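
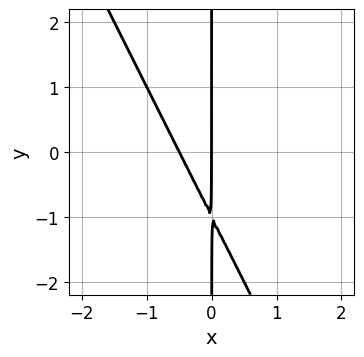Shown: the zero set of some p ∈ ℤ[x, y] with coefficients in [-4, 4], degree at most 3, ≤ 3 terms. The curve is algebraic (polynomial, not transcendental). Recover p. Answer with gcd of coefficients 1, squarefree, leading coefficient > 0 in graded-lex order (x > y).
(a) deg p = 2. A generic line meets the curve in up to 2 points.
(b) Checking where it meets the axes: it crosses the x-axis at the gridline x = 0; every point of the y-axis in the box is on the curve.
(c) Solving for integer coefficients yields p as stated.

2*x^2 + x*y + x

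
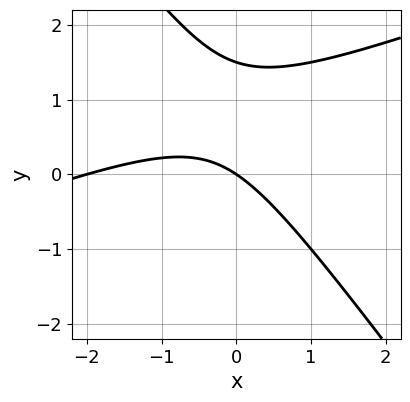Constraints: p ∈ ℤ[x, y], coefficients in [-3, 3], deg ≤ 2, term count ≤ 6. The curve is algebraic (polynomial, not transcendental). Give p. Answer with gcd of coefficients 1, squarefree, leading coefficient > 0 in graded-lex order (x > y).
x^2 - 2*x*y - 2*y^2 + 2*x + 3*y

First, degree: the shape is more complex than any degree-1 curve, so deg p = 2.
Next, reading off the gridlines: among the integer gridlines, it crosses the x-axis at x ∈ {-2, 0}; one y-axis crossing is at y = 0.
Finally, the integer polynomial consistent with all of this is the stated p.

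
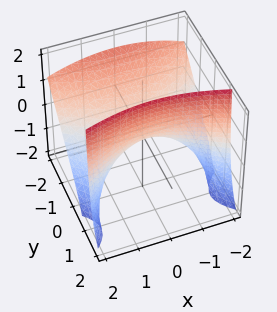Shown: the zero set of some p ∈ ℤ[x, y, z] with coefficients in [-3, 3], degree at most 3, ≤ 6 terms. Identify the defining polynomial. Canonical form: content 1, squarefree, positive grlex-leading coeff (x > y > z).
x^2 - 3*y^2 - 3*y*z + 3*z

deg p = 2.
From the axis intercepts and sections: it meets the y-axis at y = 0 (among the integer gridlines); one x-axis crossing is at x = 0; it meets the z-axis at z = 0 (among the integer gridlines).
Matching integer coefficients to the picture gives p.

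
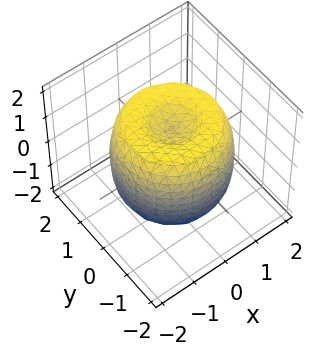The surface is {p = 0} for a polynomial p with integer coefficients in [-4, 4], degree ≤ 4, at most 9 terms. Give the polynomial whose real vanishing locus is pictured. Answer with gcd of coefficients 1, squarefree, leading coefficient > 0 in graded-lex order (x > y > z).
x^4 + 2*x^2*y^2 + y^4 - 2*x^2 - 2*y^2 + z^2 - 1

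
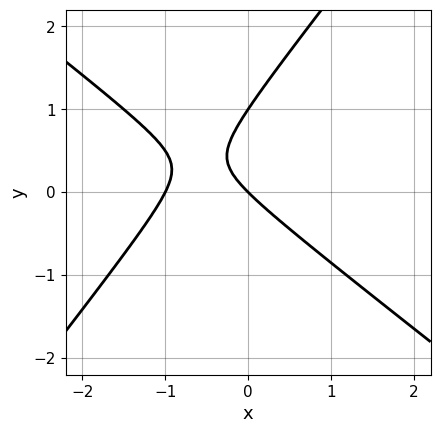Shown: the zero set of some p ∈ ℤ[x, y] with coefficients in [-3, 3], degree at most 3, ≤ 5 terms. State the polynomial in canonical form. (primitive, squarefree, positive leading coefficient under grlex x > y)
First, the degree is 2 — no degree-1 curve has this shape.
Next, reading off the gridlines: the y-axis gridline crossings are at y ∈ {0, 1}; the x-axis gridline crossings are at x ∈ {-1, 0}.
Finally, fitting integer coefficients to these (and the overall shape) gives p.

2*x^2 + x*y - 2*y^2 + 2*x + 2*y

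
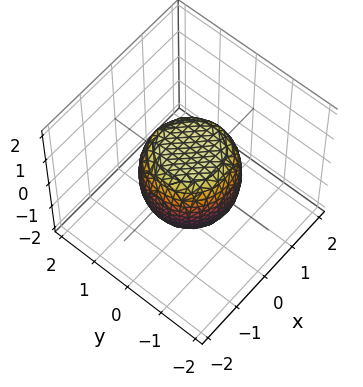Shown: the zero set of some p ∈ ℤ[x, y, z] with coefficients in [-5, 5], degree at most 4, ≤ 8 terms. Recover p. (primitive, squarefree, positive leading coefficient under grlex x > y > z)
2*x^4 + 4*x^2*y^2 + 2*y^4 - x^2 - y^2 + 2*z^2 - 2

1. The degree is 4 — the shape is more complex than any degree-3 surface.
2. Symmetry: the z-axis is an axis of rotation, so x and y enter only as x² + y².
3. From the axis intercepts and sections: among the integer gridlines, it crosses the z-axis at z ∈ {-1, 1}; a circular section at z = 0 has radius between 1 and 2.
4. Together with the visible shape, these determine p as stated.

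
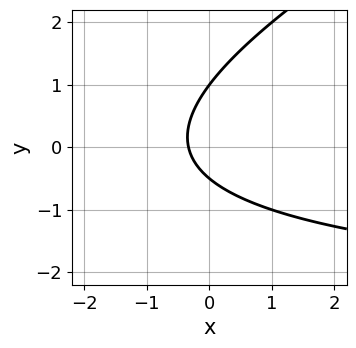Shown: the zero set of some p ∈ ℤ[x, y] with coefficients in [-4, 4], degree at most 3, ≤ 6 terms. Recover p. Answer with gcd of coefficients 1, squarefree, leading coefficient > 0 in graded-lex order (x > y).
x*y - 2*y^2 + 3*x + y + 1

deg p = 2. The shape is more complex than any degree-1 curve.
Checking where it meets the axes: it crosses the y-axis at the gridline y = 1.
Fitting integer coefficients to these (and the overall shape) gives p.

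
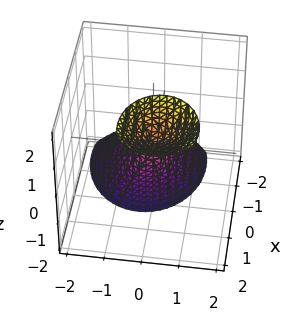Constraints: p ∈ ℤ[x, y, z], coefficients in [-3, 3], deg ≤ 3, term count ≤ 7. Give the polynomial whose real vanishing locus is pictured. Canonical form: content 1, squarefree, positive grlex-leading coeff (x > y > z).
2*x^2 - 3*x*z + 3*y^2 - y*z + z

There are 2 components. Treating them together as one polynomial.
deg p = 2. A generic line meets the surface in up to 2 points.
From the visible intercepts: it meets the z-axis at z = 0 (among the integer gridlines); one x-axis crossing is at x = 0; one y-axis crossing is at y = 0.
The integer polynomial consistent with all of this is the stated p.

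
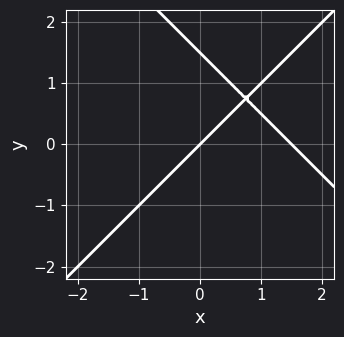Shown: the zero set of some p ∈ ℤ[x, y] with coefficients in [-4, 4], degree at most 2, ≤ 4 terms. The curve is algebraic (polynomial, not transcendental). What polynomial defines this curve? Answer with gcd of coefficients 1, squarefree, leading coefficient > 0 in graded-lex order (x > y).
1. Degree: no degree-1 curve has this shape, so deg p = 2.
2. From the visible intercepts: it meets the x-axis at x = 0 (among the integer gridlines); it meets the y-axis at y = 0 (among the integer gridlines).
3. Solving for integer coefficients yields p as stated.

2*x^2 - 2*y^2 - 3*x + 3*y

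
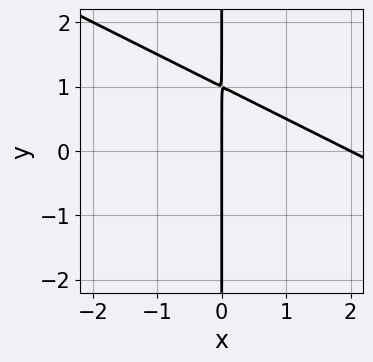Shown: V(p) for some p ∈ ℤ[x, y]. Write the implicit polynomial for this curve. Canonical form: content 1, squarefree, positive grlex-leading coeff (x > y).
First, deg p = 2.
Next, observable constraints: the x-axis gridline crossings are at x ∈ {0, 2}; the visible y-axis segment lies entirely on the curve.
Finally, together with the visible shape, these determine p as stated.

x^2 + 2*x*y - 2*x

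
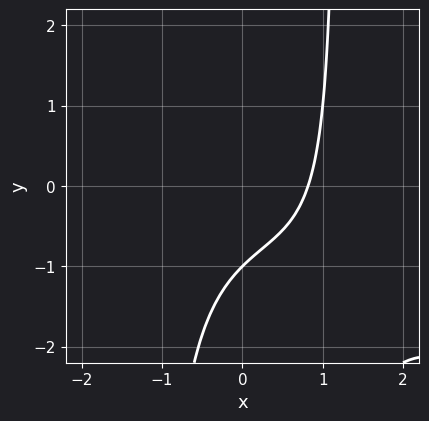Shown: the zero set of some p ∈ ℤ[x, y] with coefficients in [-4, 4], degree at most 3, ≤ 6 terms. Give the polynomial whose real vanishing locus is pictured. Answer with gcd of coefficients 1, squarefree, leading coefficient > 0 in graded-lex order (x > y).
Degree: no degree-2 curve has this shape, so deg p = 3.
From the visible intercepts: it meets the y-axis at y = -1 (among the integer gridlines).
Matching integer coefficients to the picture gives p.

x^3 + 2*x^2*y + 3*x - 3*y - 3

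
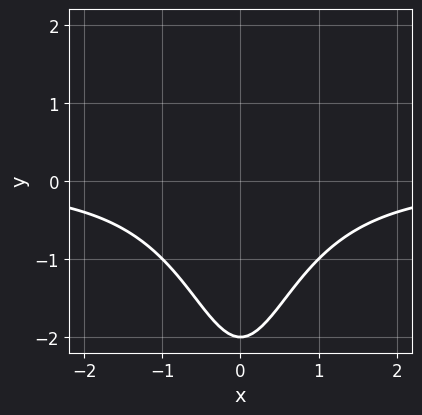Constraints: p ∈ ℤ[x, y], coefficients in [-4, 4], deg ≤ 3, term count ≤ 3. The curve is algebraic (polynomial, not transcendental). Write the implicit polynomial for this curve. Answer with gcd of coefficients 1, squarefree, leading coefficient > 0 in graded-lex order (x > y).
x^2*y + y + 2

First, deg p = 3.
Next, symmetries: the x ↦ −x reflection is a symmetry, so x appears only in even powers.
Then, observable constraints: one y-axis crossing is at y = -2; it misses every integer gridline on the x-axis.
Finally, solving for integer coefficients yields p as stated.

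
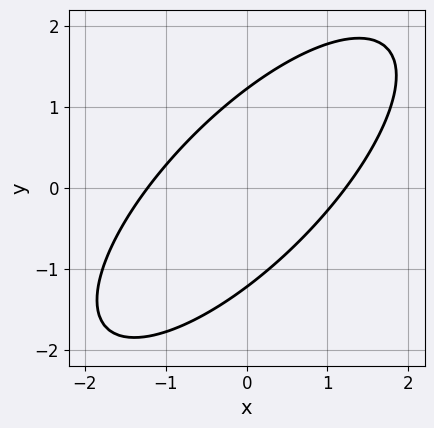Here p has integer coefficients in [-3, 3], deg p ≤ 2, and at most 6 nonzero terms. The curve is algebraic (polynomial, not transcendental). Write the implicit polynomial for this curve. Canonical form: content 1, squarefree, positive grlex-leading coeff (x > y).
First, the degree is 2 — the shape is more complex than any degree-1 curve.
Finally, matching integer coefficients to the picture gives p.

2*x^2 - 3*x*y + 2*y^2 - 3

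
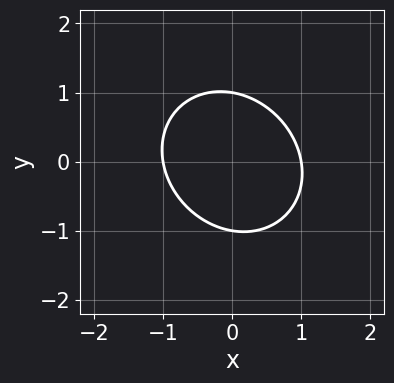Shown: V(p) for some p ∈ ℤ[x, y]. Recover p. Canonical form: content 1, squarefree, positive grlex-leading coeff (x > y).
First, degree: a generic line meets the curve in up to 2 points, so deg p = 2.
Next, checking where it meets the axes: the x-axis gridline crossings are at x ∈ {-1, 1}; the y-axis gridline crossings are at y ∈ {-1, 1}.
Finally, fitting integer coefficients to these (and the overall shape) gives p.

3*x^2 + x*y + 3*y^2 - 3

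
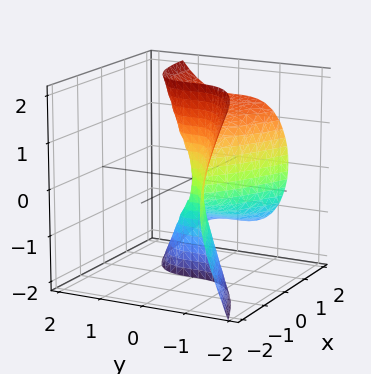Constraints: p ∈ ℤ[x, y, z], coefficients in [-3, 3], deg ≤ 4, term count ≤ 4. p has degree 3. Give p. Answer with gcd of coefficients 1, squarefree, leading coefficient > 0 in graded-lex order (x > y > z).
x*z^2 - 2*y^3 - x^2

Degree: a generic line meets the surface in up to 3 points, so deg p = 3.
Reading off the gridlines: the visible z-axis segment lies entirely on the surface; it meets the y-axis at y = 0 (among the integer gridlines); it crosses the x-axis at the gridline x = 0.
Fitting integer coefficients to these (and the overall shape) gives p.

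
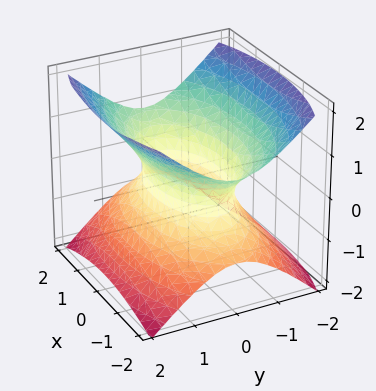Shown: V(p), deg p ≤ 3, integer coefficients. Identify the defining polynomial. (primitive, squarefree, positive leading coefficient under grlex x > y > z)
1. deg p = 2. An hourglass — one-sheet hyperboloid; a quadric.
2. Symmetries: it's symmetric under x → −x, forcing even powers of x; it's symmetric under y → −y, forcing even powers of y; mirror symmetry z ↦ −z ⇒ only even powers of z.
3. Against the integer gridlines: it misses every integer gridline on the z-axis.
4. Solving for integer coefficients yields p as stated.

x^2 + 3*y^2 - 3*z^2 - 2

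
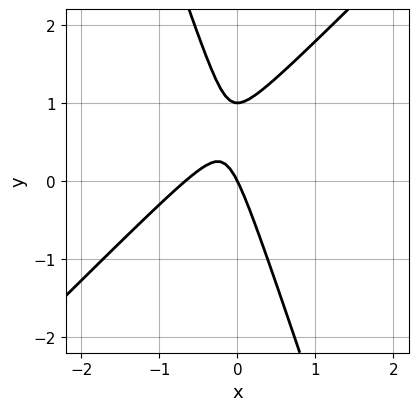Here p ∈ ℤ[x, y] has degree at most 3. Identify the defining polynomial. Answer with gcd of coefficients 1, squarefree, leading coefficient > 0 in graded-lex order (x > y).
First, the degree is 2 — no degree-1 curve has this shape.
Then, from the axis intercepts and sections: it crosses the x-axis at the gridline x = 0; among the integer gridlines, it crosses the y-axis at y ∈ {0, 1}.
Finally, solving for integer coefficients yields p as stated.

3*x^2 - 2*x*y - y^2 + 2*x + y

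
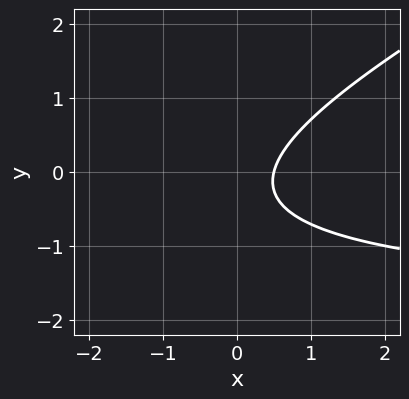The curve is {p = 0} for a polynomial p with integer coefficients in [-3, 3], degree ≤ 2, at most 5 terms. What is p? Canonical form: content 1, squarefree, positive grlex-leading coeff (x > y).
First, degree: the shape is more complex than any degree-1 curve, so deg p = 2.
Next, checking where it meets the axes: the curve avoids every integer y-axis point in the box.
Finally, solving for integer coefficients yields p as stated.

x*y - 2*y^2 + 2*x - y - 1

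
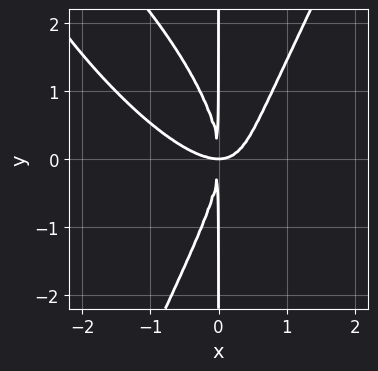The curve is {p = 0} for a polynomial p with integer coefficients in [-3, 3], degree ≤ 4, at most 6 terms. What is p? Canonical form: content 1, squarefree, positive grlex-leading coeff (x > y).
3*x^4 + 3*x^3*y - x*y^3 - 3*x^2*y

First, degree: no degree-3 curve has this shape, so deg p = 4.
Next, reading off the gridlines: every point of the y-axis in the box is on the curve.
Finally, putting this together gives p.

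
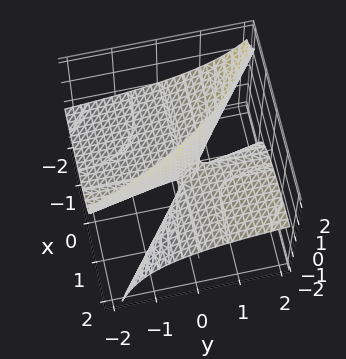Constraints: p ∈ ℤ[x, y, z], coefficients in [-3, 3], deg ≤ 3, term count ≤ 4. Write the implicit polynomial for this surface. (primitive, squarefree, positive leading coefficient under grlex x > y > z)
x*y - 3*x*z - 2*y*z + z

(a) Degree: the shape is more complex than any degree-1 surface, so deg p = 2.
(b) Checking where it meets the axes: one z-axis crossing is at z = 0; the visible y-axis segment lies entirely on the surface; every point of the x-axis in the box is on the surface.
(c) The integer polynomial consistent with all of this is the stated p.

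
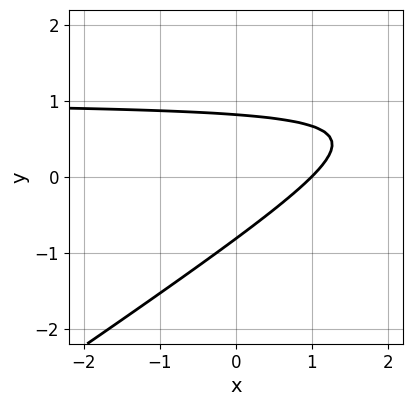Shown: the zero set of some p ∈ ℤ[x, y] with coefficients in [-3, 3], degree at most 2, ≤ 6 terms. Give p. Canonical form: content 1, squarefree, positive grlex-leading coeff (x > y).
2*x*y - 3*y^2 - 2*x + 2

(a) deg p = 2. The shape is more complex than any degree-1 curve.
(b) Checking where it meets the axes: it crosses the x-axis at the gridline x = 1.
(c) Matching integer coefficients to the picture gives p.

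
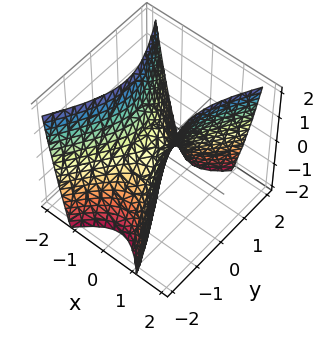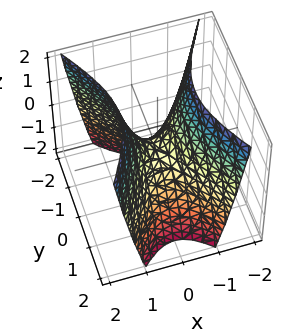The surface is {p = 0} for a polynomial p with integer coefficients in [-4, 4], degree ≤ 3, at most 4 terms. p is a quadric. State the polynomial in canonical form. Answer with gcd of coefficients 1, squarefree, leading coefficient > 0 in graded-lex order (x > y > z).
deg p = 2. A saddle surface; a quadric.
Symmetries: mirror symmetry x ↦ −x ⇒ only even powers of x; it's symmetric under y → −y, forcing even powers of y.
Reading off the gridlines: it crosses the x-axis at the gridline x = 0; it meets the y-axis at y = 0 (among the integer gridlines); it crosses the z-axis at the gridline z = 0.
Fitting integer coefficients to these (and the overall shape) gives p.

2*x^2 - y^2 - z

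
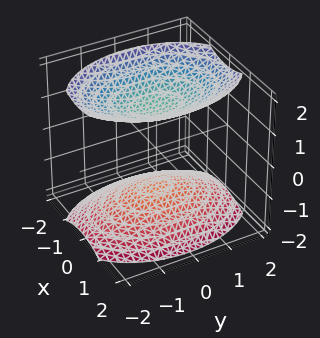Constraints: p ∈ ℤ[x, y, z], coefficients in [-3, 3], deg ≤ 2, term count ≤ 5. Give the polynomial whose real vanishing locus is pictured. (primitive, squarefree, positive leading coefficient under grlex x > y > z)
The picture has 2 separate pieces. They look like related sheets of one shape, so recover p as a whole.
deg p = 2. Two separate bowl-shaped sheets opening away from each other; a quadric.
Symmetries: it's symmetric under x → −x, forcing even powers of x; it's symmetric under z → −z, forcing even powers of z; it's symmetric under y → −y, forcing even powers of y.
Observable constraints: no x-intercept at any integer in the box; it misses every integer gridline on the y-axis.
Assembling these constraints gives the stated polynomial.

2*x^2 + y^2 - 2*z^2 + 3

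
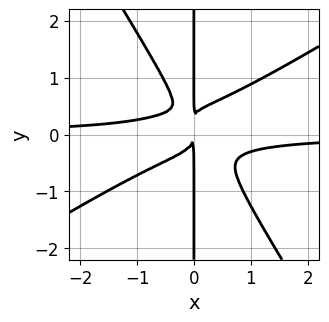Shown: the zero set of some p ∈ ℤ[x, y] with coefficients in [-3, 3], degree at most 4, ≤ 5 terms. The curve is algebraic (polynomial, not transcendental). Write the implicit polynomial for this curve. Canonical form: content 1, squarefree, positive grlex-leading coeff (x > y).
Degree: no degree-3 curve has this shape, so deg p = 4.
Observable constraints: the visible y-axis segment lies entirely on the curve.
Putting this together gives p.

3*x^3*y - 3*x^2*y^2 - 3*x*y^3 + x*y^2 + x^2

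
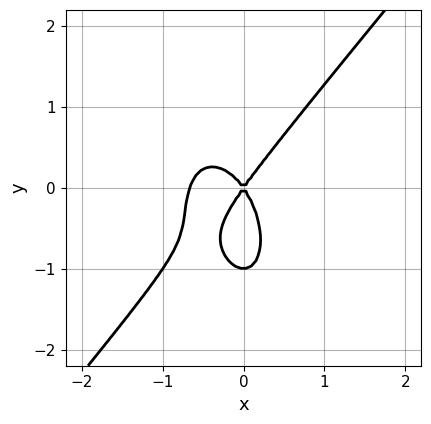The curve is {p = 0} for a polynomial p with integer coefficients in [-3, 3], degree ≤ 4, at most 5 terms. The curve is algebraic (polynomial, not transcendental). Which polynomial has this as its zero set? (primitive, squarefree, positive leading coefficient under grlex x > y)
3*x^3 - x^2*y - y^3 + 2*x^2 - y^2

1. deg p = 3. A generic line meets the curve in up to 3 points.
2. From the axis intercepts and sections: one x-axis crossing is at x = 0; the y-axis gridline crossings are at y ∈ {-1, 0}.
3. These observations pin down the coefficients.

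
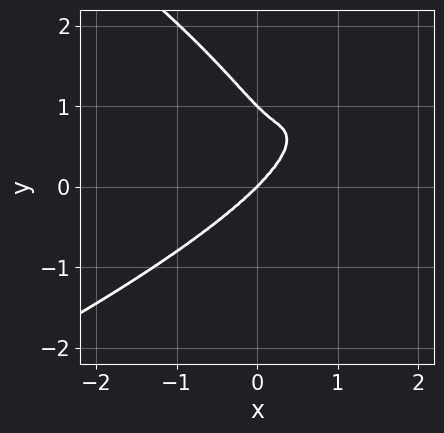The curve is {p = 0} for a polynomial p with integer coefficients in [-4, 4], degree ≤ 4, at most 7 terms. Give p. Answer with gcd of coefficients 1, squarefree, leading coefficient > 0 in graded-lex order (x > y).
2*y^4 + 3*x^3 - 3*x^2*y + 2*x*y^2 - 2*y^3

The degree is 4 — a generic line meets the curve in up to 4 points.
Observable constraints: among the integer gridlines, it crosses the y-axis at y ∈ {0, 1}; it meets the x-axis at x = 0 (among the integer gridlines).
Solving for integer coefficients yields p as stated.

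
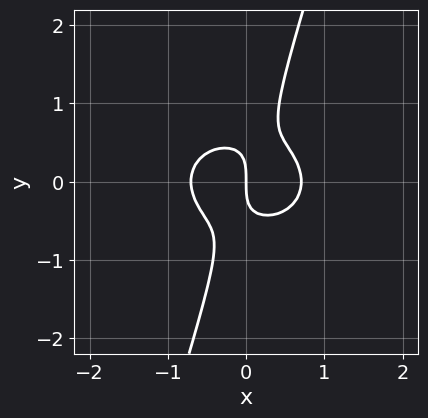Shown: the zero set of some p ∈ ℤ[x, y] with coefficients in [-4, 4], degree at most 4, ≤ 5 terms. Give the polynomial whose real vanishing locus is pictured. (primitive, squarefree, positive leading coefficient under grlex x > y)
(a) Degree: a generic line meets the curve in up to 3 points, so deg p = 3.
(b) Against the integer gridlines: one y-axis crossing is at y = 0; it meets the x-axis at x = 0 (among the integer gridlines).
(c) Together with the visible shape, these determine p as stated.

2*x^3 + 3*x*y^2 - y^3 - x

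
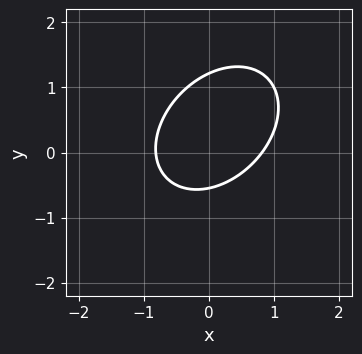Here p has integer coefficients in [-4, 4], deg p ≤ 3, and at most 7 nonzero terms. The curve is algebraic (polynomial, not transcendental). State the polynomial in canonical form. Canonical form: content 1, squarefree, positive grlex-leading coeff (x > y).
First, degree: a generic line meets the curve in up to 2 points, so deg p = 2.
Finally, matching integer coefficients to the picture gives p.

3*x^2 - 2*x*y + 3*y^2 - 2*y - 2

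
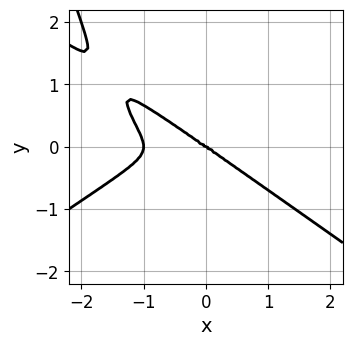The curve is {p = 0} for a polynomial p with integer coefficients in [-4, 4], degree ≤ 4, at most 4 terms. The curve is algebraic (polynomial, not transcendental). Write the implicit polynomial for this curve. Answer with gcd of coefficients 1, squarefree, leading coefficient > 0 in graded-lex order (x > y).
First, deg p = 4. No degree-3 curve has this shape.
Next, from the visible intercepts: it meets the y-axis at y = 0 (among the integer gridlines); among the integer gridlines, it crosses the x-axis at x ∈ {-1, 0}.
Finally, matching integer coefficients to the picture gives p.

x^4 - 2*x^2*y^2 + x^3 + 3*y^3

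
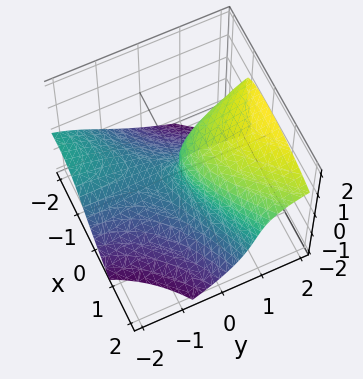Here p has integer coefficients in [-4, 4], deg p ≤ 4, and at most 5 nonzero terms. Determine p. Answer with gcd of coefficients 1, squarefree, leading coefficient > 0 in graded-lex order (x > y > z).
(a) deg p = 3. No degree-2 surface has this shape.
(b) From the visible intercepts: it crosses the z-axis at the gridline z = 0; one x-axis crossing is at x = 0.
(c) Fitting integer coefficients to these (and the overall shape) gives p.

2*x*y*z + 2*z^3 + 2*x^2 - 3*x*y - 3*y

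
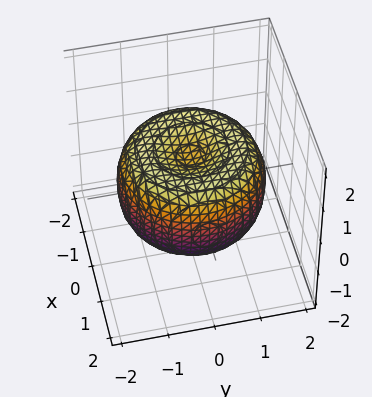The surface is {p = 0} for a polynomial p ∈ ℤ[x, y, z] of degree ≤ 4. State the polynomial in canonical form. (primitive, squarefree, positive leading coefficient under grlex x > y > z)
x^4 + 2*x^2*y^2 + y^4 - 2*x^2 - 2*y^2 + 2*z^2 - 1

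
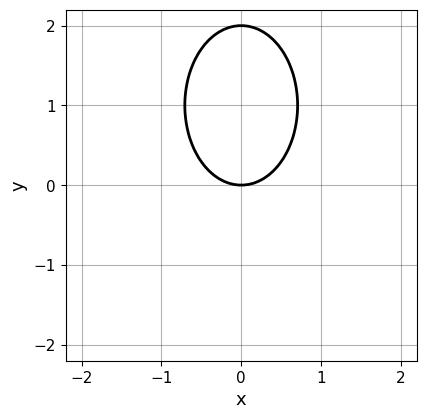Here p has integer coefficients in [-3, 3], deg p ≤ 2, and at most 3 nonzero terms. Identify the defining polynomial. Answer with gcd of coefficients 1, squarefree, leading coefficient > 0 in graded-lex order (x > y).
deg p = 2. The shape is more complex than any degree-1 curve.
Symmetries: mirror symmetry x ↦ −x ⇒ only even powers of x.
Observable constraints: one x-axis crossing is at x = 0; the y-axis gridline crossings are at y ∈ {0, 2}.
Assembling these constraints gives the stated polynomial.

2*x^2 + y^2 - 2*y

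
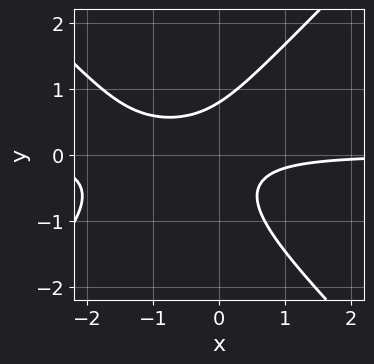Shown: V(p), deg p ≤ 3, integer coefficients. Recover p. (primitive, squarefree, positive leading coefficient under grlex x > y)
First, deg p = 3.
Then, reading off the gridlines: it misses every integer gridline on the x-axis.
Finally, assembling these constraints gives the stated polynomial.

2*x^2*y - 2*y^3 + 3*x*y + 1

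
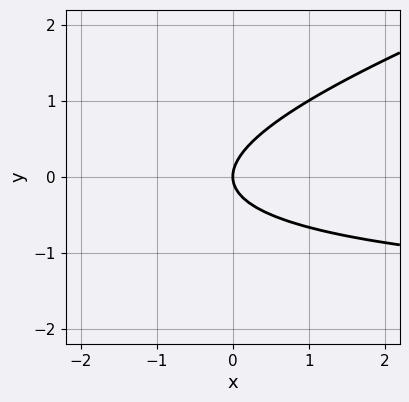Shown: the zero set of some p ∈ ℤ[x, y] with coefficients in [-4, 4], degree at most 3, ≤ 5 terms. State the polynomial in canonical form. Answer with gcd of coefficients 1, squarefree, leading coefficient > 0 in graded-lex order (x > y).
Degree: a generic line meets the curve in up to 2 points, so deg p = 2.
From the axis intercepts and sections: it meets the x-axis at x = 0 (among the integer gridlines); it crosses the y-axis at the gridline y = 0.
Assembling these constraints gives the stated polynomial.

x*y - 3*y^2 + 2*x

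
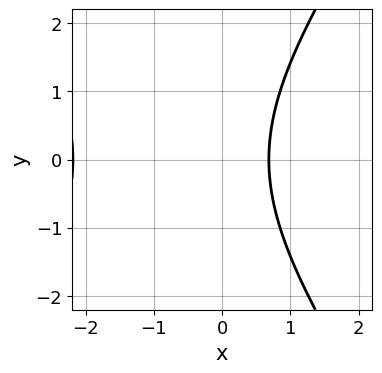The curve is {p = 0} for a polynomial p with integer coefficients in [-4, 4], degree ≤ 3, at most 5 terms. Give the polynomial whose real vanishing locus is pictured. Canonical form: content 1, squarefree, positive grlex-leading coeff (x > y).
First, deg p = 2. A generic line meets the curve in up to 2 points.
Next, symmetries: mirror symmetry y ↦ −y ⇒ only even powers of y.
Then, against the integer gridlines: it misses every integer gridline on the y-axis.
Finally, the integer polynomial consistent with all of this is the stated p.

2*x^2 - y^2 + 3*x - 3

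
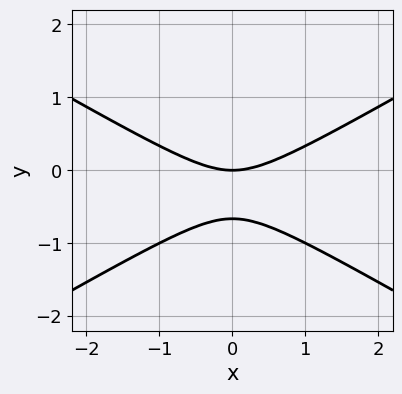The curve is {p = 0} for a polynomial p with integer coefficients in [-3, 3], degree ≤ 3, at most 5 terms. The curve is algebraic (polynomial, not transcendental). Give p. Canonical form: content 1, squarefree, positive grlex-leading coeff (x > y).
x^2 - 3*y^2 - 2*y

First, deg p = 2. No degree-1 curve has this shape.
Next, symmetries: the x ↦ −x reflection is a symmetry, so x appears only in even powers.
Then, against the integer gridlines: it meets the y-axis at y = 0 (among the integer gridlines); it meets the x-axis at x = 0 (among the integer gridlines).
Finally, the integer polynomial consistent with all of this is the stated p.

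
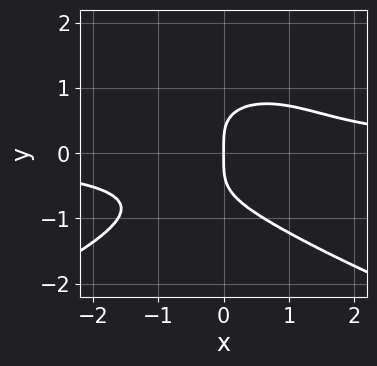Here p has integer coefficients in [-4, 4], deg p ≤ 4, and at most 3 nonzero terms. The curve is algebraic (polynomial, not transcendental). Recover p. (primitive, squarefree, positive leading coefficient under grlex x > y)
y^4 + x^2*y - x

First, the degree is 4 — a generic line meets the curve in up to 4 points.
Next, checking where it meets the axes: it crosses the x-axis at the gridline x = 0; one y-axis crossing is at y = 0.
Finally, putting this together gives p.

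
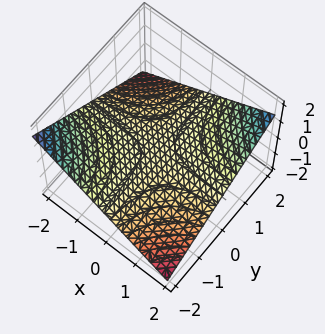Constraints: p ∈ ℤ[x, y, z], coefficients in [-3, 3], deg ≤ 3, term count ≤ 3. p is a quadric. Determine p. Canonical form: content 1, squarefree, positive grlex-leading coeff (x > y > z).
First, the degree is 2 — a hyperbolic paraboloid; a quadric.
Then, reading off the gridlines: every point of the y-axis in the box is on the surface; it meets the z-axis at z = 0 (among the integer gridlines).
Finally, putting this together gives p. Check: (2, 0, 0) on the x-axis lies on the surface, and p(2, 0, 0) = 0. ✓

x*y - 3*z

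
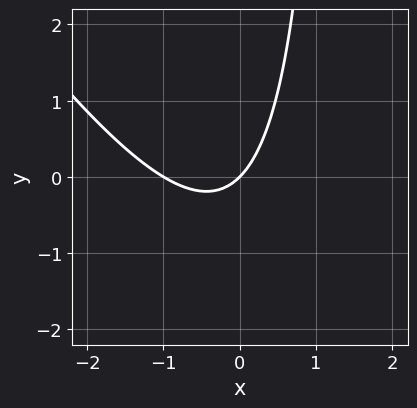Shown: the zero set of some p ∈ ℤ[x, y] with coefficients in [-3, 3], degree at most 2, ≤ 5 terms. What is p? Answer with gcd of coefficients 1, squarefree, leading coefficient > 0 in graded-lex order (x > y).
Degree: no degree-1 curve has this shape, so deg p = 2.
From the axis intercepts and sections: the x-axis gridline crossings are at x ∈ {-1, 0}; it meets the y-axis at y = 0 (among the integer gridlines).
Solving for integer coefficients yields p as stated.

3*x^2 + 2*x*y + 3*x - 3*y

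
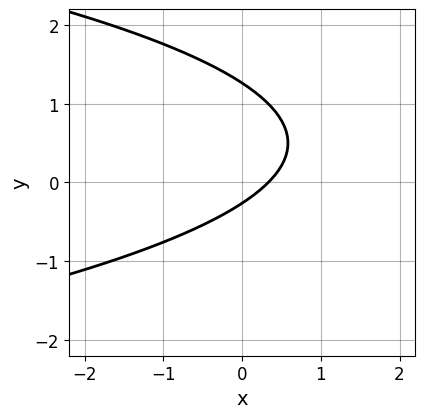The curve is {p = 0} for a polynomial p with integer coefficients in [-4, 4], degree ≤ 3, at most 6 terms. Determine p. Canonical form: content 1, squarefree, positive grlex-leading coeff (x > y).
First, deg p = 2. The shape is more complex than any degree-1 curve.
Finally, matching integer coefficients to the picture gives p.

3*y^2 + 3*x - 3*y - 1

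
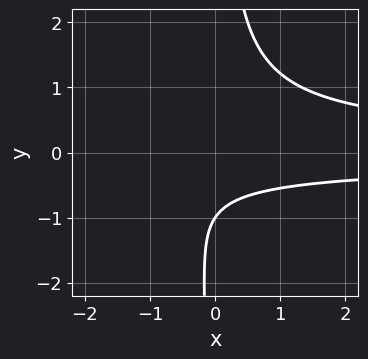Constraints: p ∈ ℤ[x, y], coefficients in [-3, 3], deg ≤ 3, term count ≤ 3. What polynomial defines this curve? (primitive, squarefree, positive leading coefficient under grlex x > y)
3*x*y^2 - 2*y - 2

First, deg p = 3. No degree-2 curve has this shape.
Next, observable constraints: it misses every integer gridline on the x-axis; it crosses the y-axis at the gridline y = -1.
Finally, matching integer coefficients to the picture gives p.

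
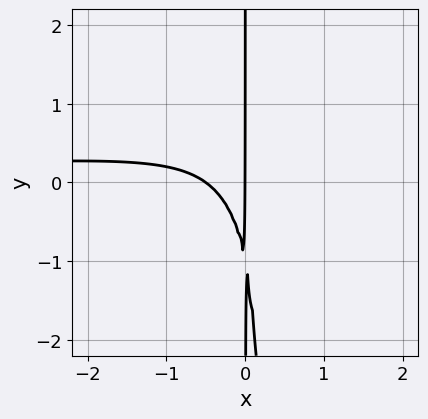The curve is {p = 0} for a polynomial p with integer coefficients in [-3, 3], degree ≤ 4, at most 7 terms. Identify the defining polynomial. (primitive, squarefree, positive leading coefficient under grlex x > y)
1. deg p = 4.
2. Against the integer gridlines: the visible y-axis segment lies entirely on the curve; it crosses the x-axis at the gridline x = 0.
3. Solving for integer coefficients yields p as stated.

x^3*y - 3*x^2*y + 2*x^2 + x*y + x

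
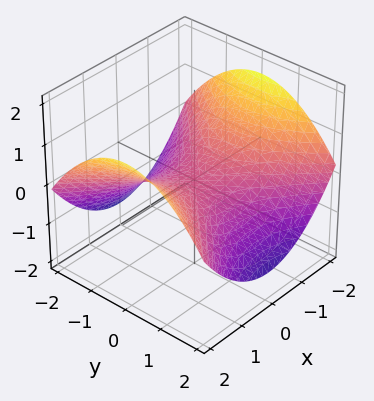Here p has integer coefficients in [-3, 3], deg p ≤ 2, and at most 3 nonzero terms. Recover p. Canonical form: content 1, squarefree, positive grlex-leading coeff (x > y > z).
Degree: a hyperbolic paraboloid; a quadric, so deg p = 2.
Symmetries: the x ↦ −x reflection is a symmetry, so x appears only in even powers; mirror symmetry y ↦ −y ⇒ only even powers of y.
Against the integer gridlines: it crosses the x-axis at the gridline x = 0; it meets the z-axis at z = 0 (among the integer gridlines).
Putting this together gives p.

x^2 - y^2 - 3*z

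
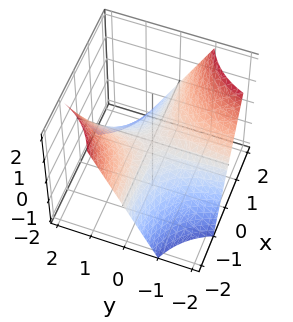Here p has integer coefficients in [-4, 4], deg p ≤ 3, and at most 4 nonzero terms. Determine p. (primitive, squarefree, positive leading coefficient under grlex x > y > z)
x*y + z

deg p = 2. A saddle surface; a quadric.
From the visible intercepts: it crosses the z-axis at the gridline z = 0; every point of the x-axis in the box is on the surface; the visible y-axis segment lies entirely on the surface.
Fitting integer coefficients to these (and the overall shape) gives p.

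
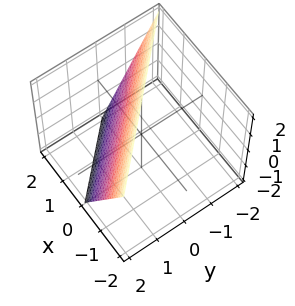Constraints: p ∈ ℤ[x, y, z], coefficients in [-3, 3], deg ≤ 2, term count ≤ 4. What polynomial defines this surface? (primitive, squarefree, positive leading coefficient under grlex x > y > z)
(a) Degree: the surface is flat (a plane), so deg p = 1.
(b) Reading off the gridlines: it crosses the z-axis at the gridline z = 2; one x-axis crossing is at x = 1; it crosses the y-axis at the gridline y = 1.
(c) Putting this together gives p.

2*x + 2*y + z - 2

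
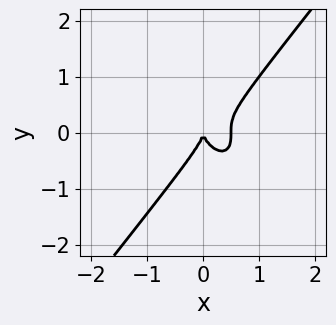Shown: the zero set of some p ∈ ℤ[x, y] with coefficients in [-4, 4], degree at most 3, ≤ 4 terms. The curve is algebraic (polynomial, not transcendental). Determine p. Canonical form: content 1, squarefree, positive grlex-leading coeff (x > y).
1. deg p = 3. The shape is more complex than any degree-2 curve.
2. Observable constraints: it crosses the x-axis at the gridline x = 0; it meets the y-axis at y = 0 (among the integer gridlines).
3. Solving for integer coefficients yields p as stated.

2*x^3 - y^3 - x^2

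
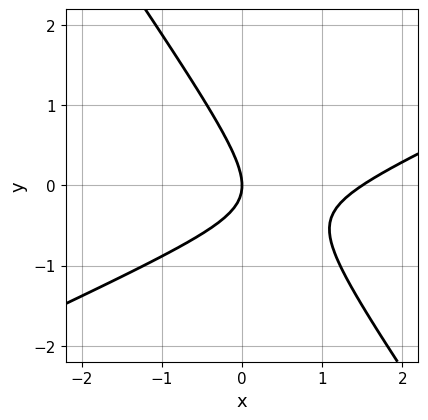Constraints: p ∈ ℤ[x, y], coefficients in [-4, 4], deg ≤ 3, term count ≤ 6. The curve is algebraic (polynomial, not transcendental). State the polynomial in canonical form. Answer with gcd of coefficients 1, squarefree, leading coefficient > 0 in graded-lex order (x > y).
(a) deg p = 2.
(b) Reading off the gridlines: it meets the x-axis at x = 0 (among the integer gridlines); one y-axis crossing is at y = 0.
(c) The integer polynomial consistent with all of this is the stated p.

2*x^2 - 3*x*y - 3*y^2 - 3*x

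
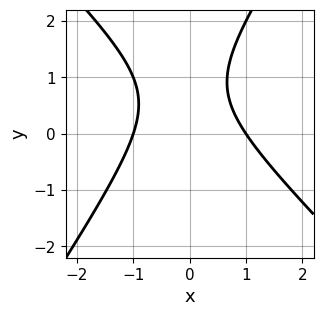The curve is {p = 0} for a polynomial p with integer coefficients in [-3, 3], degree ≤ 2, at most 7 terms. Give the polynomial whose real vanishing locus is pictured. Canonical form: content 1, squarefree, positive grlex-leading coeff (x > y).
3*x^2 + x*y - 2*y^2 + 3*y - 3

1. deg p = 2. The shape is more complex than any degree-1 curve.
2. Reading off the gridlines: no y-intercept at any integer in the box; the x-axis gridline crossings are at x ∈ {-1, 1}.
3. Solving for integer coefficients yields p as stated.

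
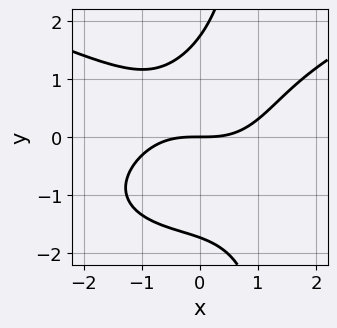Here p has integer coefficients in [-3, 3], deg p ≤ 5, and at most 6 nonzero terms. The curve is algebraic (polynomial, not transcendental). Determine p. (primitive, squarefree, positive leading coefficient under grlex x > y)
x*y^3 - x^3 + x*y^2 - y^3 + 3*y

First, the degree is 4 — the shape is more complex than any degree-3 curve.
Next, observable constraints: it meets the y-axis at y = 0 (among the integer gridlines); it meets the x-axis at x = 0 (among the integer gridlines).
Finally, matching integer coefficients to the picture gives p.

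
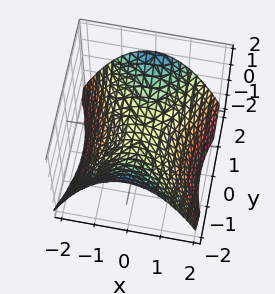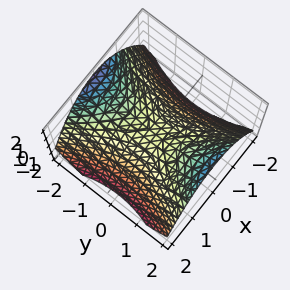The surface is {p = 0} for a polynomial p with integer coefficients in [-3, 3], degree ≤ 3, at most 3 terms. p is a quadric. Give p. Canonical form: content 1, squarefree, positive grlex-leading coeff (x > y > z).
2*x^2 - y^2 + 3*z

1. deg p = 2. A saddle surface; a quadric.
2. Symmetries: mirror symmetry y ↦ −y ⇒ only even powers of y; it's symmetric under x → −x, forcing even powers of x.
3. Observable constraints: one z-axis crossing is at z = 0; it crosses the x-axis at the gridline x = 0; it meets the y-axis at y = 0 (among the integer gridlines).
4. The integer polynomial consistent with all of this is the stated p.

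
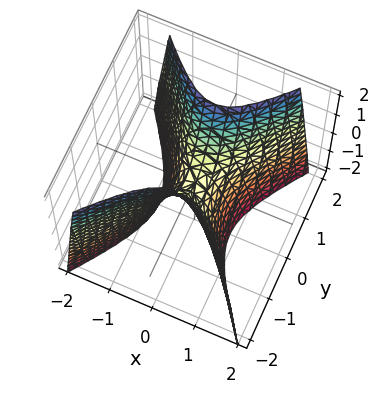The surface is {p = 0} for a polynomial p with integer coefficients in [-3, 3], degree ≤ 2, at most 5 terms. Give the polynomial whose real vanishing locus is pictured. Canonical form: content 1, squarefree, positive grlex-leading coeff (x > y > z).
(a) deg p = 2.
(b) Symmetries: the x ↦ −x reflection is a symmetry, so x appears only in even powers; it's symmetric under y → −y, forcing even powers of y.
(c) Checking where it meets the axes: one x-axis crossing is at x = 0; it meets the y-axis at y = 0 (among the integer gridlines); one z-axis crossing is at z = 0.
(d) Matching integer coefficients to the picture gives p.

3*x^2 - 2*y^2 + z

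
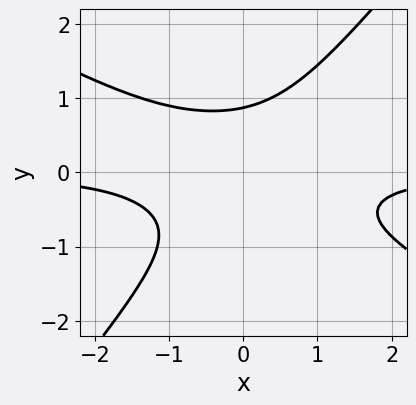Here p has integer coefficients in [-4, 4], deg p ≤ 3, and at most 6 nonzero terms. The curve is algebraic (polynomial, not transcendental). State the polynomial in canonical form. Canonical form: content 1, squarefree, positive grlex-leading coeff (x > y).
(a) Degree: no degree-2 curve has this shape, so deg p = 3.
(b) Reading off the gridlines: it misses every integer gridline on the x-axis.
(c) Solving for integer coefficients yields p as stated.

2*x^2*y + 2*x*y^2 - 3*y^3 + 2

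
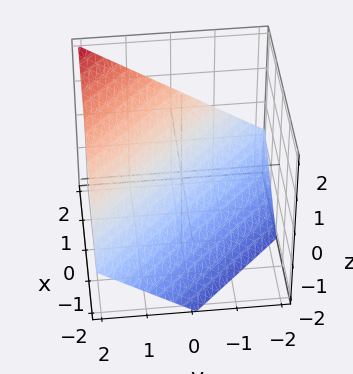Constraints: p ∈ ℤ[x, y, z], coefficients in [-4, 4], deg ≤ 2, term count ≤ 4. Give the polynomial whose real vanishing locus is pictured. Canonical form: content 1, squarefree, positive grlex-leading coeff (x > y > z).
Degree: every cross-section is a straight line — this is a plane, so deg p = 1.
Checking where it meets the axes: it meets the x-axis at x = 1 (among the integer gridlines); it crosses the y-axis at the gridline y = 1.
Putting this together gives p.

2*x + 2*y - 3*z - 2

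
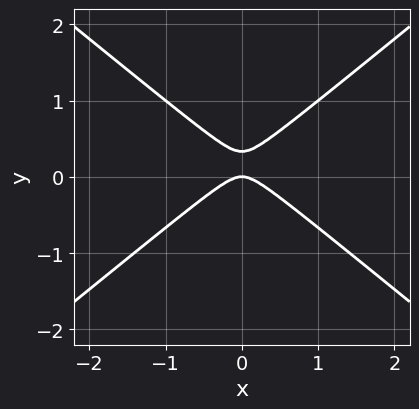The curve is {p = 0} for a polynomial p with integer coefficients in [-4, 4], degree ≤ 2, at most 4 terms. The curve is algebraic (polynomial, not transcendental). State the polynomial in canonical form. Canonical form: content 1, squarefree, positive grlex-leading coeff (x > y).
2*x^2 - 3*y^2 + y

(a) Degree: no degree-1 curve has this shape, so deg p = 2.
(b) Symmetries: mirror symmetry x ↦ −x ⇒ only even powers of x.
(c) From the axis intercepts and sections: one y-axis crossing is at y = 0; one x-axis crossing is at x = 0.
(d) The integer polynomial consistent with all of this is the stated p.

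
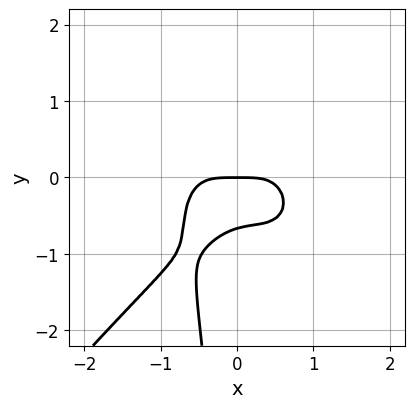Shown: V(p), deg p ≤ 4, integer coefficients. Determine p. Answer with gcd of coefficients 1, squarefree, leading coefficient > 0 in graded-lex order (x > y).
(a) deg p = 4. A generic line meets the curve in up to 4 points.
(b) Observable constraints: it meets the y-axis at y = 0 (among the integer gridlines); it meets the x-axis at x = 0 (among the integer gridlines).
(c) Fitting integer coefficients to these (and the overall shape) gives p.

3*x^4 - 2*x*y^3 + x^2*y + 3*y^2 + 2*y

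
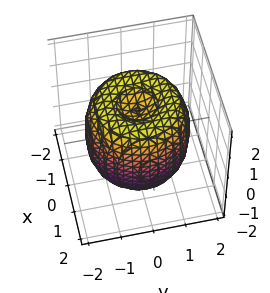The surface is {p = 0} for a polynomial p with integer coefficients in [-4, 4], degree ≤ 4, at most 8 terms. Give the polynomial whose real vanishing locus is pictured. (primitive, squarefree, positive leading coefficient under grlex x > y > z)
deg p = 4. The shape is more complex than any degree-3 surface.
Symmetries: rotational symmetry about the z-axis ⇒ p depends on x, y only through x² + y².
Against the integer gridlines: a circular section at z = -1 has radius between 1 and 2; among the integer gridlines, it crosses the z-axis at z ∈ {-1, 1}.
Assembling these constraints gives the stated polynomial.

x^4 + 2*x^2*y^2 + y^4 - 2*x^2 - 2*y^2 + z^2 - 1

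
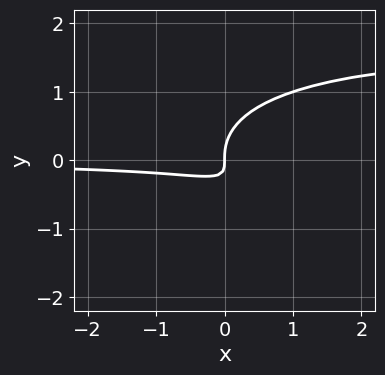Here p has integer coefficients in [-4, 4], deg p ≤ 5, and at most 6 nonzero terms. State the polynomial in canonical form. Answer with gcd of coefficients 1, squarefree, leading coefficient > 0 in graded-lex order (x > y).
The degree is 4 — the shape is more complex than any degree-3 curve.
From the visible intercepts: one y-axis crossing is at y = 0; one x-axis crossing is at x = 0.
Fitting integer coefficients to these (and the overall shape) gives p.

x^2*y^2 - 2*x^2*y - 3*y^3 + 3*x*y + x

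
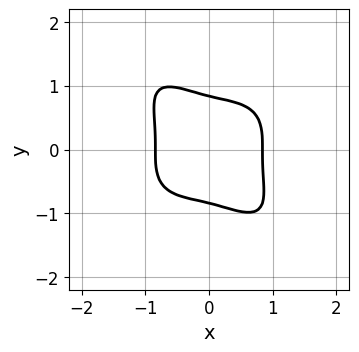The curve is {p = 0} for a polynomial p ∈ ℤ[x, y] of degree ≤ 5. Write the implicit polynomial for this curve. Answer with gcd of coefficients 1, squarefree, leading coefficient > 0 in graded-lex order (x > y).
2*x^4 + 2*x*y^3 + 2*y^4 - 1

deg p = 4. No degree-3 curve has this shape.
Solving for integer coefficients yields p as stated.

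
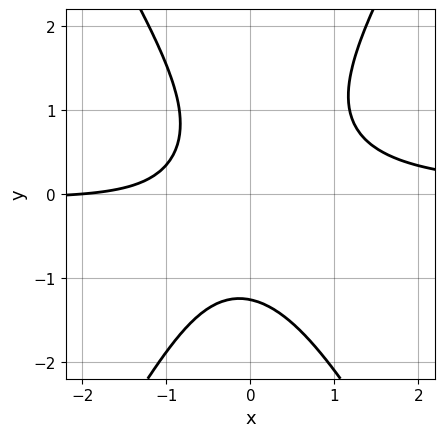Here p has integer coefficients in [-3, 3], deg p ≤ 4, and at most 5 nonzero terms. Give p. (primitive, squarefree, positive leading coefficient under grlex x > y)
3*x^2*y - y^3 - x - 2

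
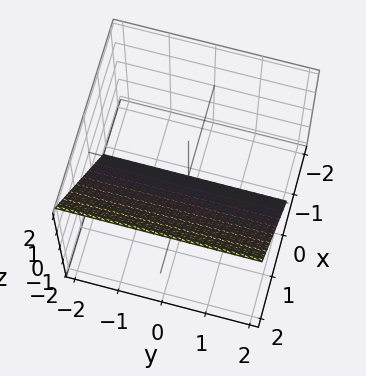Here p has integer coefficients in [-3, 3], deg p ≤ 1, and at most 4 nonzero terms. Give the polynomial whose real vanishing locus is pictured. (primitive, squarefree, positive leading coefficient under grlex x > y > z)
First, degree: every cross-section is a straight line — this is a plane, so deg p = 1.
Then, reading off the gridlines: the surface avoids every integer y-axis point in the box; it meets the z-axis at z = -1 (among the integer gridlines).
Finally, assembling these constraints gives the stated polynomial.

3*x - 2*z - 2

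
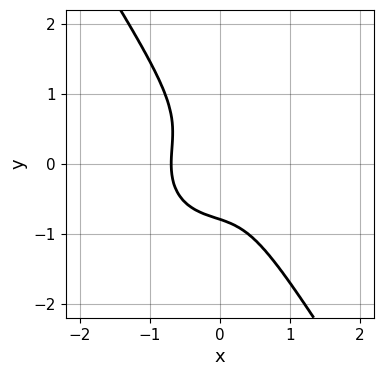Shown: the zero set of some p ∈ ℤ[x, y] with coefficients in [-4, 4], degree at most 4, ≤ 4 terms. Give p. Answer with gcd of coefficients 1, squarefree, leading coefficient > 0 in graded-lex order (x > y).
(a) deg p = 3. No degree-2 curve has this shape.
(b) Putting this together gives p.

3*x^3 + 2*x*y^2 + 2*y^3 + 1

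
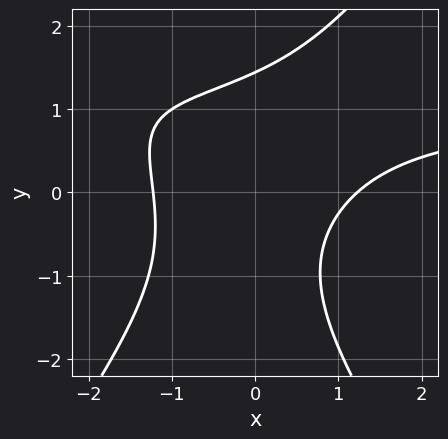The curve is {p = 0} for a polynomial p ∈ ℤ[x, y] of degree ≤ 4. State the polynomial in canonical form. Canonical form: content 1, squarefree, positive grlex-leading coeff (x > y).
2*x^2*y - y^3 - 2*x^2 + 2*x*y + 3

1. deg p = 3. The shape is more complex than any degree-2 curve.
2. Putting this together gives p.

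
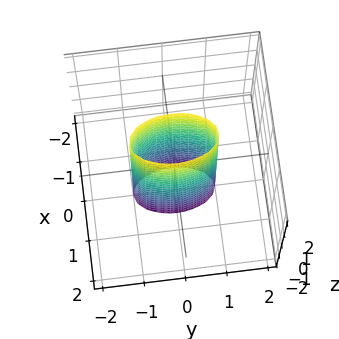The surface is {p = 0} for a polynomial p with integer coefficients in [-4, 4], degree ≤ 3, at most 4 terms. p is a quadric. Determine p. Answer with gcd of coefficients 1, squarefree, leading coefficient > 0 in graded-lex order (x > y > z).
3*x^2 + y^2 - 1

First, deg p = 2. A cylinder; a quadric.
Then, symmetries: mirror symmetry x ↦ −x ⇒ only even powers of x; the z ↦ −z reflection is a symmetry, so z appears only in even powers; mirror symmetry y ↦ −y ⇒ only even powers of y.
Then, reading off the gridlines: no z-intercept at any integer in the box; among the integer gridlines, it crosses the y-axis at y ∈ {-1, 1}.
Finally, solving for integer coefficients yields p as stated.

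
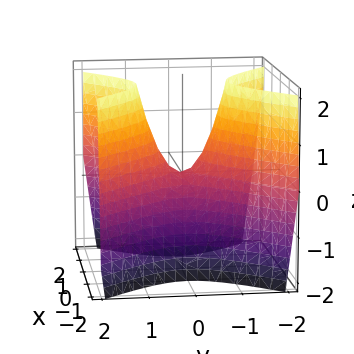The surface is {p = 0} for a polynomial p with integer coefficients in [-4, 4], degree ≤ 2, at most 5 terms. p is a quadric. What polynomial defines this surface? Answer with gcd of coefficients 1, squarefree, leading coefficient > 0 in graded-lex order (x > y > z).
2*x^2 - 2*y^2 + z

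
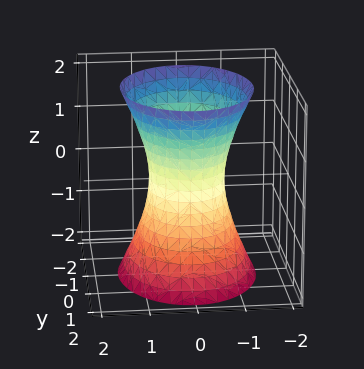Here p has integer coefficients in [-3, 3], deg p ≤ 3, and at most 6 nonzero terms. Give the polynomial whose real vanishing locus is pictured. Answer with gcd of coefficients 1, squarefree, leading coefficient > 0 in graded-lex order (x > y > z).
3*x^2 + 2*y^2 - z^2 - 2

First, deg p = 2. One connected sheet with a waist; a quadric.
Next, symmetries: it's symmetric under z → −z, forcing even powers of z; mirror symmetry y ↦ −y ⇒ only even powers of y; mirror symmetry x ↦ −x ⇒ only even powers of x.
Next, from the visible intercepts: among the integer gridlines, it crosses the y-axis at y ∈ {-1, 1}; no z-intercept at any integer in the box.
Finally, matching integer coefficients to the picture gives p.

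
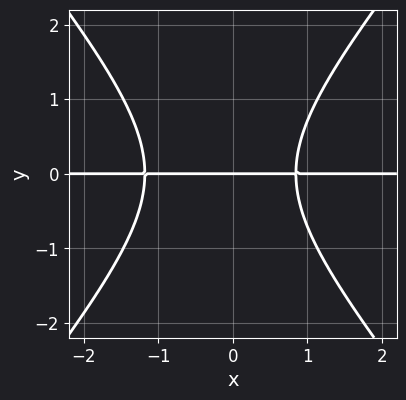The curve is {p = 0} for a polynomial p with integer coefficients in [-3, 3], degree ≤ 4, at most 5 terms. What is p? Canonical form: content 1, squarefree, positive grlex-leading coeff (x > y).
(a) deg p = 3.
(b) Reading off the gridlines: it crosses the y-axis at the gridline y = 0; the visible x-axis segment lies entirely on the curve.
(c) These observations pin down the coefficients.

3*x^2*y - 2*y^3 + x*y - 3*y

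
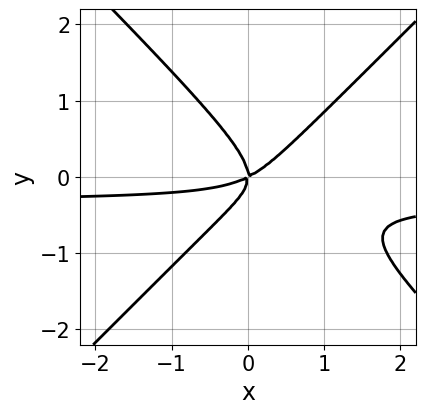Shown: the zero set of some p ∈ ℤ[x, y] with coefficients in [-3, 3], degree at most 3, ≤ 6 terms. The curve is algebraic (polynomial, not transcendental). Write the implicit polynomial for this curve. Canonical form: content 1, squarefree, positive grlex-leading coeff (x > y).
3*x^2*y - 3*y^3 + x^2 - 2*x*y

(a) Degree: the shape is more complex than any degree-2 curve, so deg p = 3.
(b) Checking where it meets the axes: it meets the x-axis at x = 0 (among the integer gridlines); it crosses the y-axis at the gridline y = 0.
(c) Solving for integer coefficients yields p as stated.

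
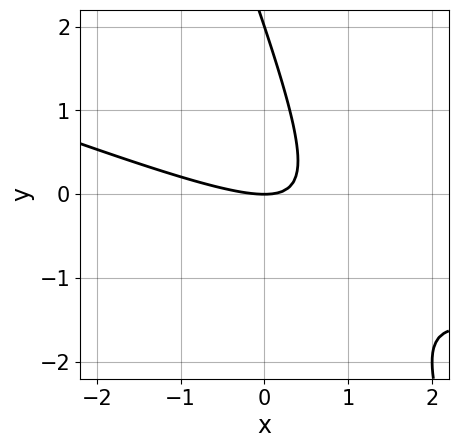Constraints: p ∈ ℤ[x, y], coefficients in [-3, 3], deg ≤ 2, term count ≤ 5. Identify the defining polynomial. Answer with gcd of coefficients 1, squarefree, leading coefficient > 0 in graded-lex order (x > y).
x^2 + 3*x*y + y^2 - 2*y

Degree: the shape is more complex than any degree-1 curve, so deg p = 2.
Against the integer gridlines: the y-axis gridline crossings are at y ∈ {0, 2}; it crosses the x-axis at the gridline x = 0.
These observations pin down the coefficients.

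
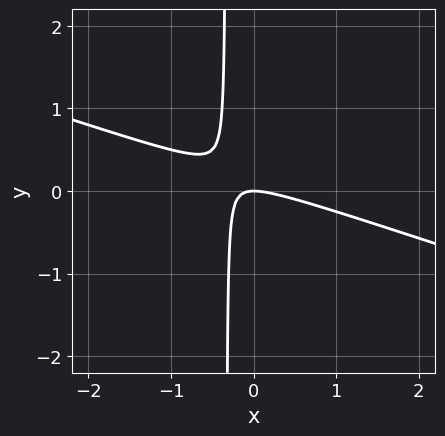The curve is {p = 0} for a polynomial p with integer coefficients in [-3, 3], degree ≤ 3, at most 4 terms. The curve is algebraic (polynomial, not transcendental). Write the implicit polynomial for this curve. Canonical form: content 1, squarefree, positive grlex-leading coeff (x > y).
(a) Degree: no degree-1 curve has this shape, so deg p = 2.
(b) From the axis intercepts and sections: one y-axis crossing is at y = 0; it crosses the x-axis at the gridline x = 0.
(c) Together with the visible shape, these determine p as stated.

x^2 + 3*x*y + y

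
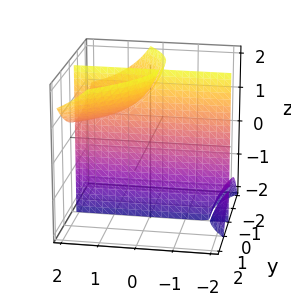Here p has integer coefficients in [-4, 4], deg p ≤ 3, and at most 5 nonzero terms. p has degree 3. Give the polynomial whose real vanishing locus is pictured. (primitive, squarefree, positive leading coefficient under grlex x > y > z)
2*x*y*z - y^3 - y^2 + 2*y*z - 3*y

First, I count 3 distinct pieces.
Next, degree: no degree-2 surface has this shape, so deg p = 3.
Then, reading off the gridlines: the visible z-axis segment lies entirely on the surface; the visible x-axis segment lies entirely on the surface; one y-axis crossing is at y = 0.
Finally, fitting integer coefficients to these (and the overall shape) gives p.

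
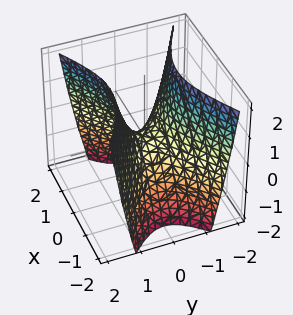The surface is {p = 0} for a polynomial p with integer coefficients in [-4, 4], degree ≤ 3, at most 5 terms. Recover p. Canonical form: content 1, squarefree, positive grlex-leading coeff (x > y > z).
x^2 - 2*y^2 + z

The degree is 2 — a saddle surface; a quadric.
Symmetries: it's symmetric under y → −y, forcing even powers of y; it's symmetric under x → −x, forcing even powers of x.
Against the integer gridlines: it meets the z-axis at z = 0 (among the integer gridlines); it crosses the y-axis at the gridline y = 0; it meets the x-axis at x = 0 (among the integer gridlines).
Putting this together gives p.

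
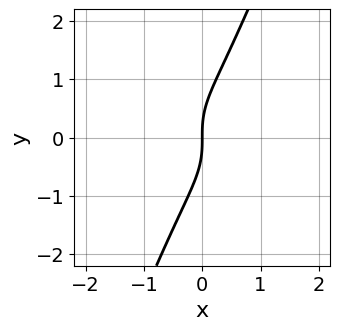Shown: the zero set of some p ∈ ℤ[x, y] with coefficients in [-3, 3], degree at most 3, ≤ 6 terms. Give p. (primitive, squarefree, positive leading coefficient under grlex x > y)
3*x^3 + 2*x*y^2 - y^3 + 2*x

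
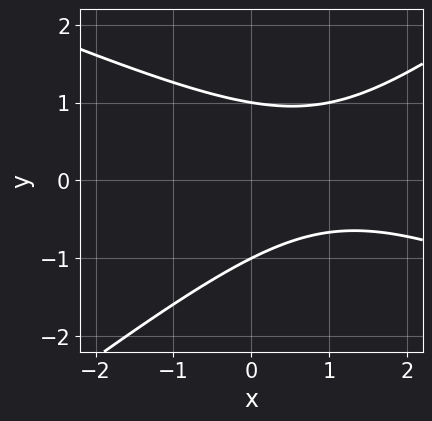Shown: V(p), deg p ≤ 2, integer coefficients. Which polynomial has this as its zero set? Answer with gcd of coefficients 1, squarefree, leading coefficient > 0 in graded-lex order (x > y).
(a) deg p = 2. A generic line meets the curve in up to 2 points.
(b) From the axis intercepts and sections: it misses every integer gridline on the x-axis; among the integer gridlines, it crosses the y-axis at y ∈ {-1, 1}.
(c) Putting this together gives p.

x^2 + x*y - 3*y^2 - 2*x + 3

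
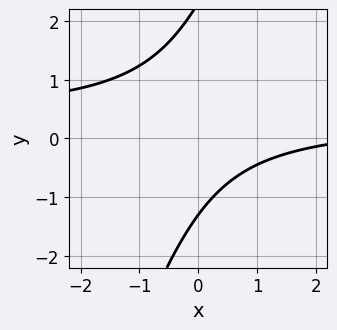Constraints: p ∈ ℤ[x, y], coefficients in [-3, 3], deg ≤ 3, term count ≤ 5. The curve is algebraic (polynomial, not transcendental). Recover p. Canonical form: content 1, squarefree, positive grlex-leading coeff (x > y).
1. The degree is 2 — a generic line meets the curve in up to 2 points.
2. Observable constraints: the curve avoids every integer x-axis point in the box.
3. Solving for integer coefficients yields p as stated.

3*x*y - y^2 - x + y + 3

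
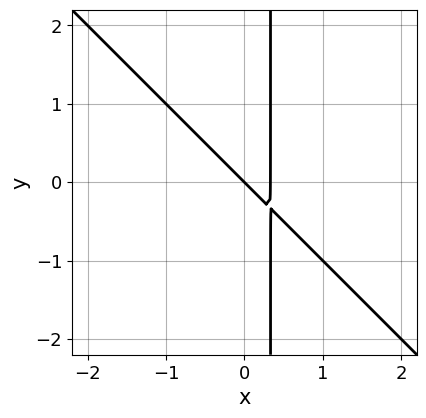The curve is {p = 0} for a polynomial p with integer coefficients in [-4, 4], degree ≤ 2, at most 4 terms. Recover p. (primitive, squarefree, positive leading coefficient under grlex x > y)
1. Degree: the shape is more complex than any degree-1 curve, so deg p = 2.
2. Against the integer gridlines: it crosses the x-axis at the gridline x = 0; it crosses the y-axis at the gridline y = 0.
3. Solving for integer coefficients yields p as stated.

3*x^2 + 3*x*y - x - y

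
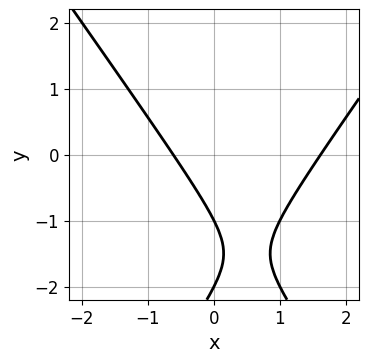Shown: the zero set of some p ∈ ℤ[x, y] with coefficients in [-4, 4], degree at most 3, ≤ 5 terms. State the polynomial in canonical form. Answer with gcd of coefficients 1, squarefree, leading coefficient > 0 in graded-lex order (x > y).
2*x^2 - y^2 - 2*x - 3*y - 2

1. deg p = 2.
2. Checking where it meets the axes: the y-axis gridline crossings are at y ∈ {-2, -1}.
3. The integer polynomial consistent with all of this is the stated p.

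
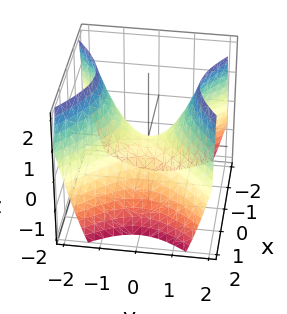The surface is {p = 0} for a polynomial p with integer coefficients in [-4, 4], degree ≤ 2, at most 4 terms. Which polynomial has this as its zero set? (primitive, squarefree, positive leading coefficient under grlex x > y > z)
x^2 - y^2 + z

1. The degree is 2 — a hyperbolic paraboloid; a quadric.
2. Symmetries: it's symmetric under x → −x, forcing even powers of x; the y ↦ −y reflection is a symmetry, so y appears only in even powers.
3. From the axis intercepts and sections: one y-axis crossing is at y = 0; one z-axis crossing is at z = 0; it meets the x-axis at x = 0 (among the integer gridlines).
4. Solving for integer coefficients yields p as stated.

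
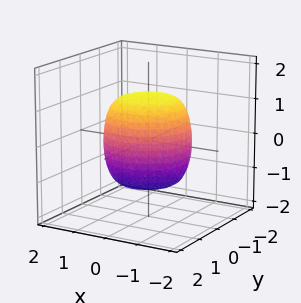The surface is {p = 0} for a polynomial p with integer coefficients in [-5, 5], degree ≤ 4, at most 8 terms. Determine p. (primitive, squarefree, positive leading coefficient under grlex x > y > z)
First, the degree is 4 — no degree-3 surface has this shape.
Next, symmetry: the z-axis is an axis of rotation, so x and y enter only as x² + y².
Then, observable constraints: a circular section at z = 0 has radius between 1 and 2.
Finally, putting this together gives p.

2*x^4 + 4*x^2*y^2 + 2*y^4 - x^2 - y^2 + 2*z^2 - 3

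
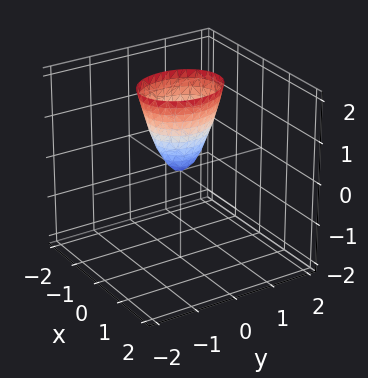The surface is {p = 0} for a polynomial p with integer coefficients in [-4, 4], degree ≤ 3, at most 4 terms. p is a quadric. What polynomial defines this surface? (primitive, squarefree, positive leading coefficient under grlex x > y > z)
(a) The degree is 2 — a single bowl opening along one axis; a quadric.
(b) Symmetries: the x ↦ −x reflection is a symmetry, so x appears only in even powers; the y ↦ −y reflection is a symmetry, so y appears only in even powers.
(c) From the visible intercepts: it meets the x-axis at x = 0 (among the integer gridlines); it meets the y-axis at y = 0 (among the integer gridlines).
(d) Together with the visible shape, these determine p as stated.

3*x^2 + 2*y^2 - z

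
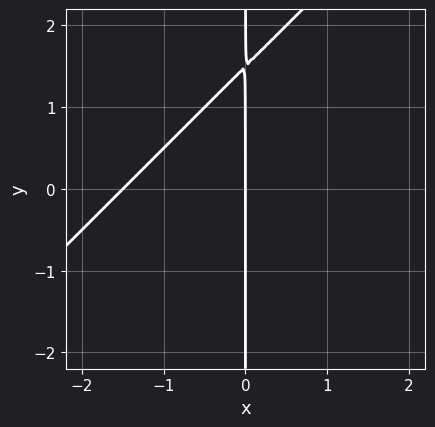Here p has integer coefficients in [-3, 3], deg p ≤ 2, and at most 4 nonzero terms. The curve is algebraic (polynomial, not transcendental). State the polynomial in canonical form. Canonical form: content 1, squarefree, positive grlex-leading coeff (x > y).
2*x^2 - 2*x*y + 3*x

1. Degree: a generic line meets the curve in up to 2 points, so deg p = 2.
2. Observable constraints: every point of the y-axis in the box is on the curve; it meets the x-axis at x = 0 (among the integer gridlines).
3. Fitting integer coefficients to these (and the overall shape) gives p.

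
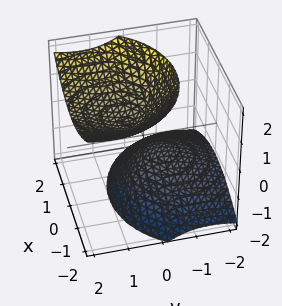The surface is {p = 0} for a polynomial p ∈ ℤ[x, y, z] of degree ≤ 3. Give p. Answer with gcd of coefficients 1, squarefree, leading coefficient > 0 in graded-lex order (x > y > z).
2*x^2 + 2*y^2 - 3*y*z - 2*z^2 + 1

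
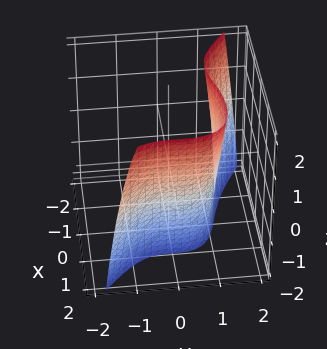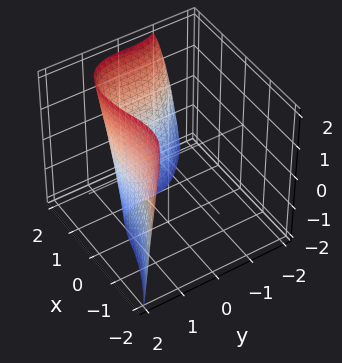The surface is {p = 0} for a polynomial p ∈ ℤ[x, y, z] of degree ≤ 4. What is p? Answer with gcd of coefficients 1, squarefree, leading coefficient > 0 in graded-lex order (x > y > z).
x^3 + 2*y^3 - x*z - 3

deg p = 3.
Reading off the gridlines: it misses every integer gridline on the z-axis.
Solving for integer coefficients yields p as stated.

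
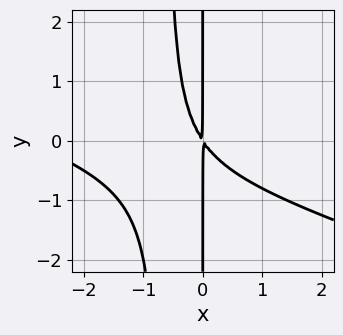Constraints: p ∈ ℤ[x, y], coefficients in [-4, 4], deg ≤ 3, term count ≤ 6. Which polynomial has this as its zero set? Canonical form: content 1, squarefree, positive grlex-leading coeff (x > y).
1. The degree is 3 — the shape is more complex than any degree-2 curve.
2. Observable constraints: every point of the y-axis in the box is on the curve.
3. Fitting integer coefficients to these (and the overall shape) gives p.

x^3 + 3*x^2*y + 3*x^2 + 2*x*y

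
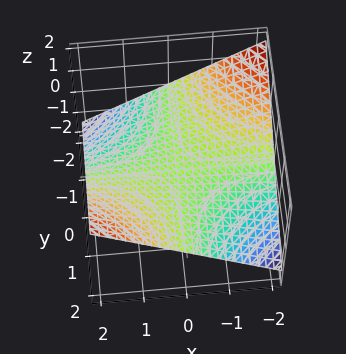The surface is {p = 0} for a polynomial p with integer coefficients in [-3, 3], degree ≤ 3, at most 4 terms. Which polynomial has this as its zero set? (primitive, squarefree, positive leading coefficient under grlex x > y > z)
x*y - 3*z

The degree is 2 — a hyperbolic paraboloid; a quadric.
Reading off the gridlines: every point of the x-axis in the box is on the surface; it crosses the z-axis at the gridline z = 0.
Solving for integer coefficients yields p as stated.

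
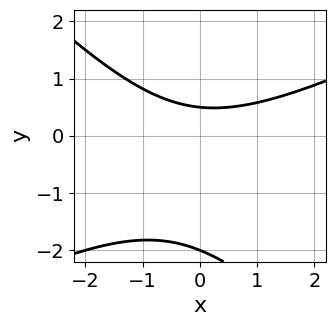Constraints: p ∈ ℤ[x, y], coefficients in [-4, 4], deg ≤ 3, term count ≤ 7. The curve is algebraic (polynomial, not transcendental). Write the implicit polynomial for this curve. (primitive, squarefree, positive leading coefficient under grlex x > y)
x^2 - x*y - 2*y^2 - 3*y + 2

(a) The degree is 2 — no degree-1 curve has this shape.
(b) Checking where it meets the axes: no x-intercept at any integer in the box; it crosses the y-axis at the gridline y = -2.
(c) Together with the visible shape, these determine p as stated.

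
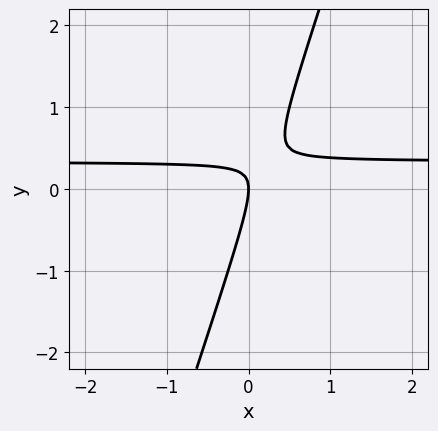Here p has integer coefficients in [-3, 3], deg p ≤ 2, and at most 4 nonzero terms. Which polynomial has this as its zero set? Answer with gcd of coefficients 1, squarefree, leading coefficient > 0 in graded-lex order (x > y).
3*x*y - y^2 - x

1. Degree: a generic line meets the curve in up to 2 points, so deg p = 2.
2. Checking where it meets the axes: one x-axis crossing is at x = 0; it crosses the y-axis at the gridline y = 0.
3. These observations pin down the coefficients.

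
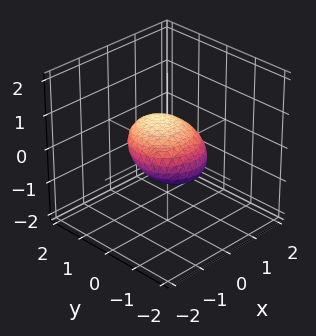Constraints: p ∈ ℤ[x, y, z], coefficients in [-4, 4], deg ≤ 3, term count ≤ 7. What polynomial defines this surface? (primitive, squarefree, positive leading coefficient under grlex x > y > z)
First, degree: the shape is more complex than any degree-1 surface, so deg p = 2.
Then, from the axis intercepts and sections: among the integer gridlines, it crosses the x-axis at x ∈ {-1, 1}; among the integer gridlines, it crosses the y-axis at y ∈ {-1, 1}.
Finally, these observations pin down the coefficients.

x^2 + y^2 - y*z + 2*z^2 - 1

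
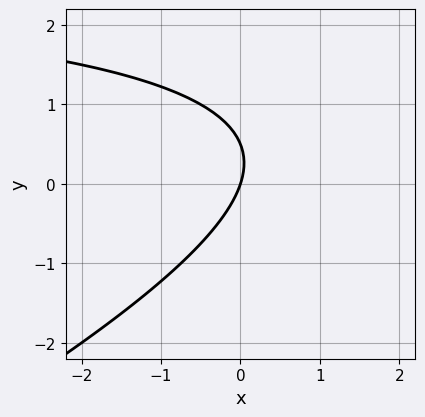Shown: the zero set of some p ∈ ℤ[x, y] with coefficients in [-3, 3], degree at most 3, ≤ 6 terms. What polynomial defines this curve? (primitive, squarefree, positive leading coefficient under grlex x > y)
x*y - 2*y^2 - 3*x + y

(a) Degree: the shape is more complex than any degree-1 curve, so deg p = 2.
(b) Against the integer gridlines: it meets the x-axis at x = 0 (among the integer gridlines); one y-axis crossing is at y = 0.
(c) These observations pin down the coefficients.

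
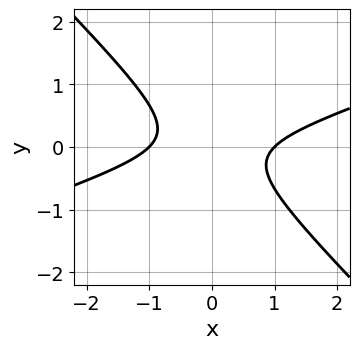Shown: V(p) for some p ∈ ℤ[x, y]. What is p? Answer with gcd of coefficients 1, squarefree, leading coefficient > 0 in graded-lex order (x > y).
Degree: no degree-1 curve has this shape, so deg p = 2.
From the visible intercepts: the x-axis gridline crossings are at x ∈ {-1, 1}; the curve avoids every integer y-axis point in the box.
Solving for integer coefficients yields p as stated.

x^2 - 2*x*y - 3*y^2 - 1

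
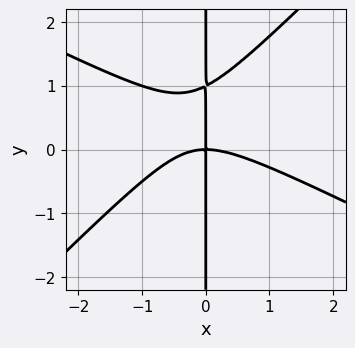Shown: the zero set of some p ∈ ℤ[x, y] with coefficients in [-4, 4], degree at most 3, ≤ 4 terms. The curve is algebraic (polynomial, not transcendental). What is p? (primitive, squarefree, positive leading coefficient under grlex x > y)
x^3 + x^2*y - 2*x*y^2 + 2*x*y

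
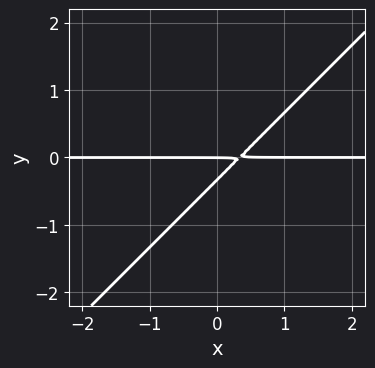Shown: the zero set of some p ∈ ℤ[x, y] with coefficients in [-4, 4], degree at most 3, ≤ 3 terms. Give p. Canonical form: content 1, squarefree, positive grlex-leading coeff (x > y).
3*x*y - 3*y^2 - y

1. The degree is 2 — a generic line meets the curve in up to 2 points.
2. From the axis intercepts and sections: one y-axis crossing is at y = 0; every point of the x-axis in the box is on the curve.
3. Putting this together gives p.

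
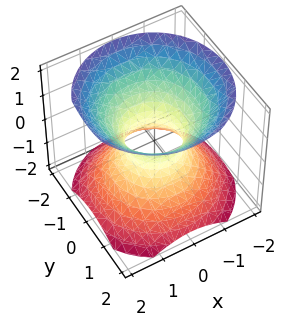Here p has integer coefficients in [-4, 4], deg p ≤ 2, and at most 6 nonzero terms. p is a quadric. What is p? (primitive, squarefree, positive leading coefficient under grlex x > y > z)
Degree: an hourglass — one-sheet hyperboloid; a quadric, so deg p = 2.
Symmetries: it's symmetric under z → −z, forcing even powers of z; rotational symmetry about the z-axis ⇒ p depends on x, y only through x² + y².
Checking where it meets the axes: a circular section at z = 1 has radius between 1 and 2; no z-intercept at any integer in the box.
Together with the visible shape, these determine p as stated.

3*x^2 + 3*y^2 - 3*z^2 - 2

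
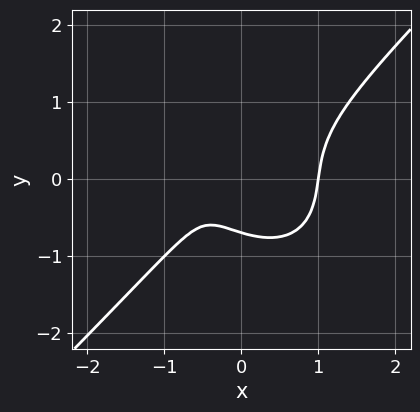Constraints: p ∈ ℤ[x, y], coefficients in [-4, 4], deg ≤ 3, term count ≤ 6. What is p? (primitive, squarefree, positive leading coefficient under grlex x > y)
3*x^3 - 3*y^3 - x*y - 2*x - 1

(a) The degree is 3 — a generic line meets the curve in up to 3 points.
(b) Observable constraints: one x-axis crossing is at x = 1.
(c) Assembling these constraints gives the stated polynomial.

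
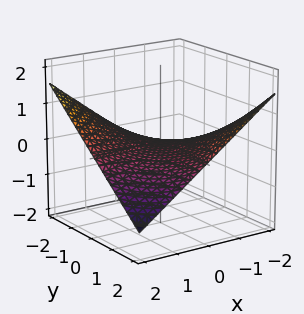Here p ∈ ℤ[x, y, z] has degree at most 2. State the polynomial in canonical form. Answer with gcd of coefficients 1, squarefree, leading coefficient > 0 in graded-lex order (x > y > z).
x*y + 3*z

1. deg p = 2. A saddle surface; a quadric.
2. From the visible intercepts: it crosses the z-axis at the gridline z = 0; every point of the x-axis in the box is on the surface.
3. Solving for integer coefficients yields p as stated. Check: (0, -1, 0) on the y-axis lies on the surface, and p(0, -1, 0) = 0. ✓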